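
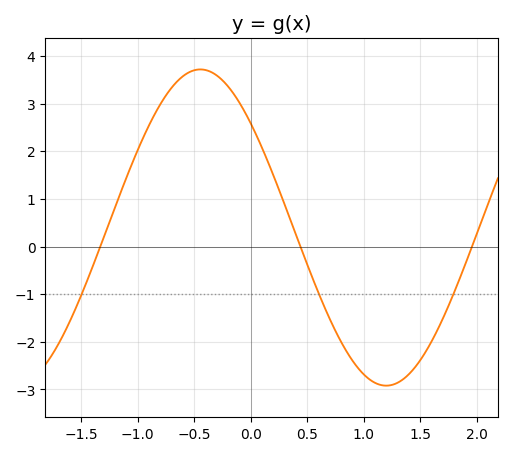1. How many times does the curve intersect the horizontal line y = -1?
3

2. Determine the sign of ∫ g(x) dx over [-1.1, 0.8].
positive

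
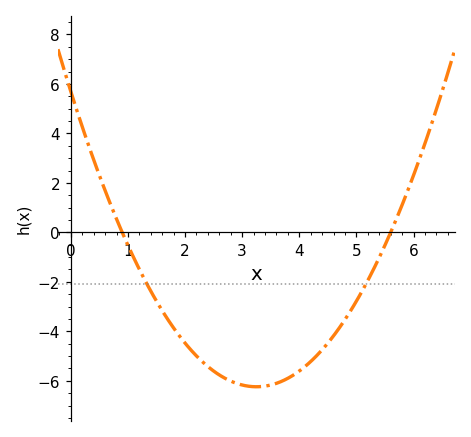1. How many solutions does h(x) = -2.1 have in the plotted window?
2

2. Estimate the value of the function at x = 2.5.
-5.6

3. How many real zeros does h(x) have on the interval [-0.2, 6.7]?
2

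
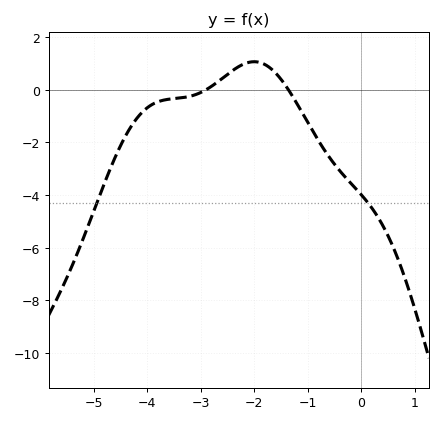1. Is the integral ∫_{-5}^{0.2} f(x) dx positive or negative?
negative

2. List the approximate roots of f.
-2.9, -1.36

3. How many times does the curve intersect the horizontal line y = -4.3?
2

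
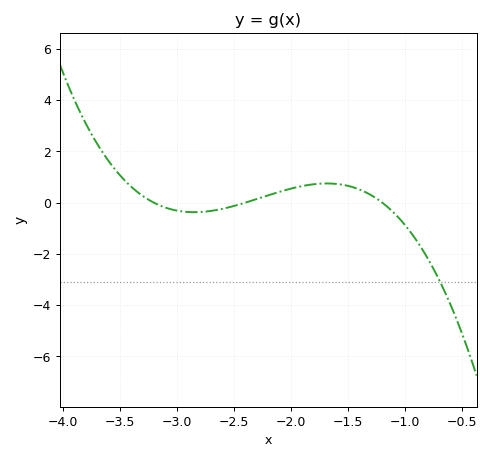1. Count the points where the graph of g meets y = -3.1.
1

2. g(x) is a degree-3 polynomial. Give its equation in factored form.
y = -1.43(x + 3.2)(x + 2.4)(x + 1.2)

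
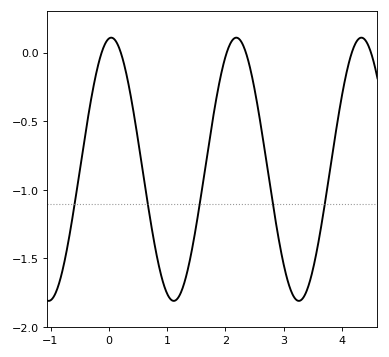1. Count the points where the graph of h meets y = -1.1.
5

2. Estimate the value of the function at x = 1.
-1.75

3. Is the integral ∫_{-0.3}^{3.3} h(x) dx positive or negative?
negative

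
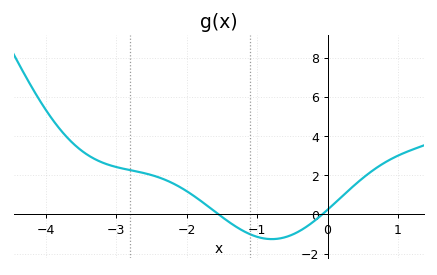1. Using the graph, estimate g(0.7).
2.39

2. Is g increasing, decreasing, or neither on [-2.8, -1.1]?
decreasing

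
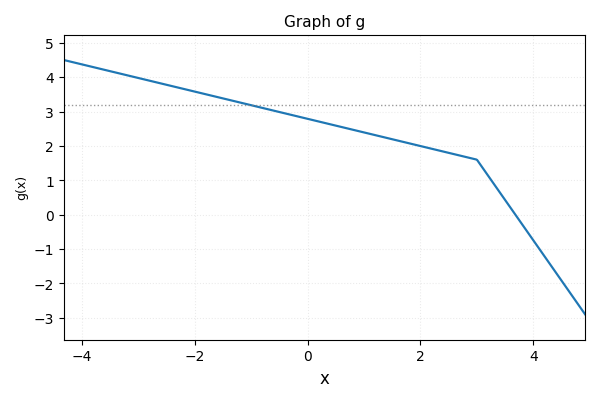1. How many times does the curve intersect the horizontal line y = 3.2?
1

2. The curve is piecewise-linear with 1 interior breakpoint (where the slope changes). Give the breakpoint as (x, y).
(3, 1.6)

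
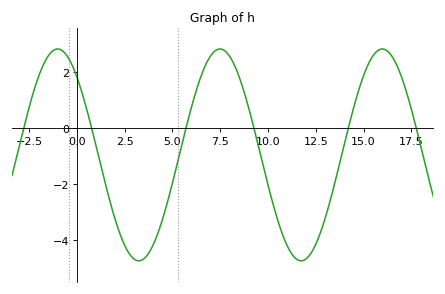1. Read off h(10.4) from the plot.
-3.05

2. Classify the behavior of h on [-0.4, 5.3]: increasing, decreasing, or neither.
neither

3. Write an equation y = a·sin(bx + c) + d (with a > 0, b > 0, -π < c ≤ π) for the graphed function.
y = 3.8sin(0.74x + 2.31) - 0.96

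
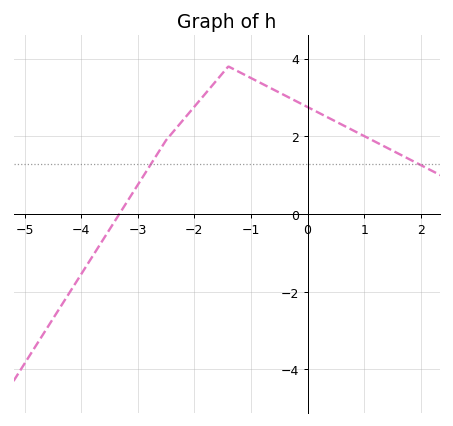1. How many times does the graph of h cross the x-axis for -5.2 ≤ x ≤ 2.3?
1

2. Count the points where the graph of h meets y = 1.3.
2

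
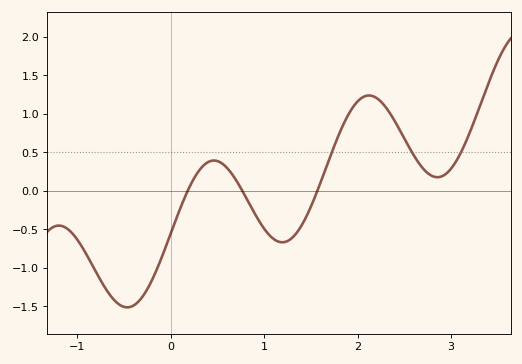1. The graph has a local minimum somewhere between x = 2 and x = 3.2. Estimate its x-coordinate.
2.85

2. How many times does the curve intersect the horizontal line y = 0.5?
3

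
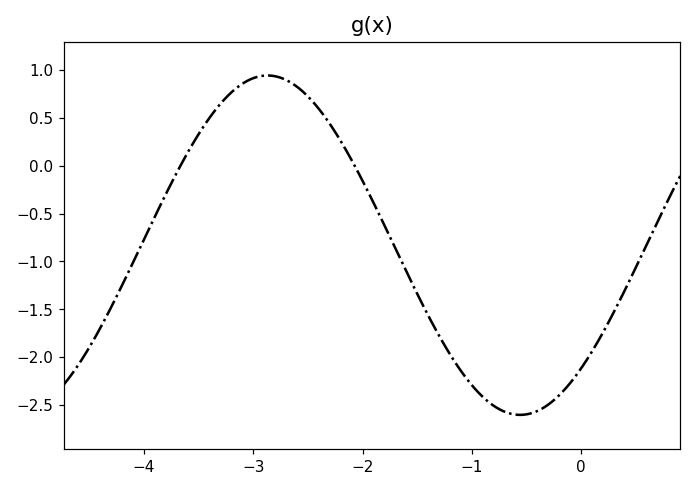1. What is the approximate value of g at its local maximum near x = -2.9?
0.95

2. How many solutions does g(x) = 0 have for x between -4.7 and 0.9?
2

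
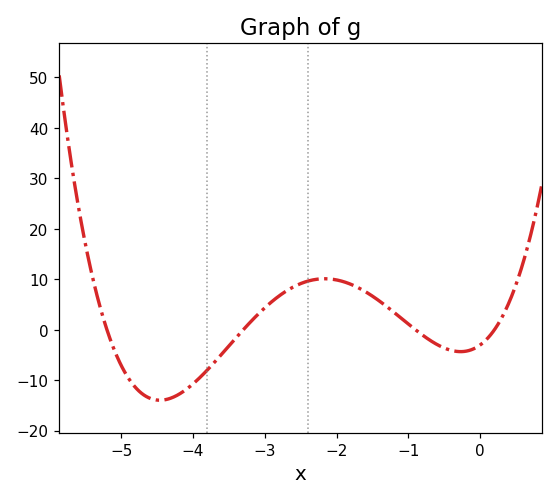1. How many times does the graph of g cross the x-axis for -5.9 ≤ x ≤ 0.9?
4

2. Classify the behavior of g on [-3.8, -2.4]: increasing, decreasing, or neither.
increasing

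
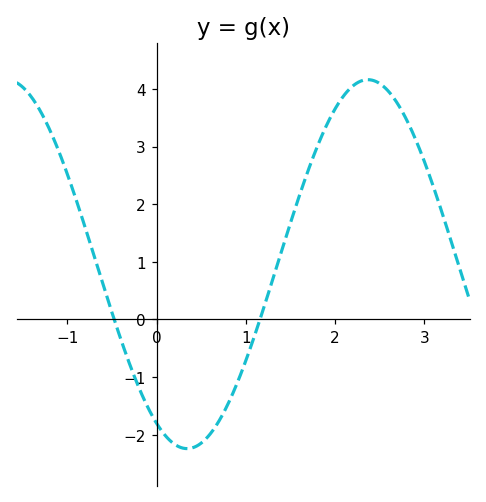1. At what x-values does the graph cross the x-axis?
-0.5, 1.2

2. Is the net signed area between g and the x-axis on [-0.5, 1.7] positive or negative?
negative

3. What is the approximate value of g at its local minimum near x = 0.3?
-2.2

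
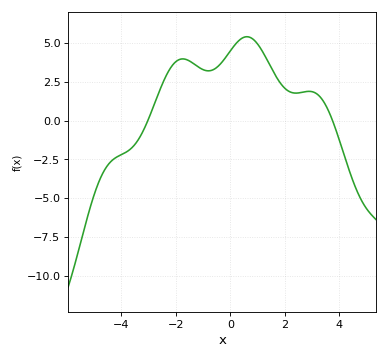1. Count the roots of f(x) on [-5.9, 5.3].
2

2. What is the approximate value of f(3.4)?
1.28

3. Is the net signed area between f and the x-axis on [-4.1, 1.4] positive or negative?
positive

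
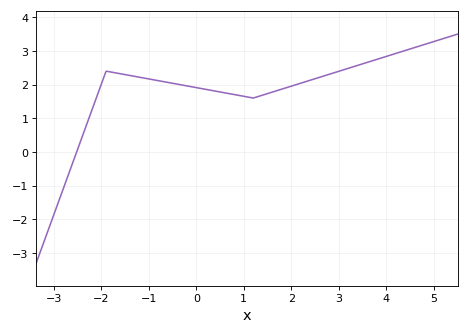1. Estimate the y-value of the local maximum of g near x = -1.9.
2.4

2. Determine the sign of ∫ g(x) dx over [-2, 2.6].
positive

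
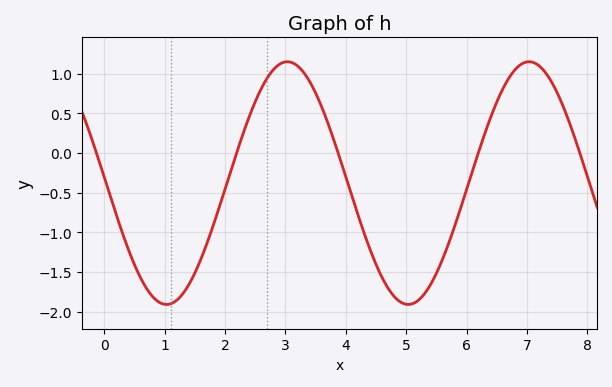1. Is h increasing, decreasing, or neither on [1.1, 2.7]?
increasing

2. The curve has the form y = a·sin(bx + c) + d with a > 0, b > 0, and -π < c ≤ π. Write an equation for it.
y = 1.53sin(1.57x + 3.09) - 0.38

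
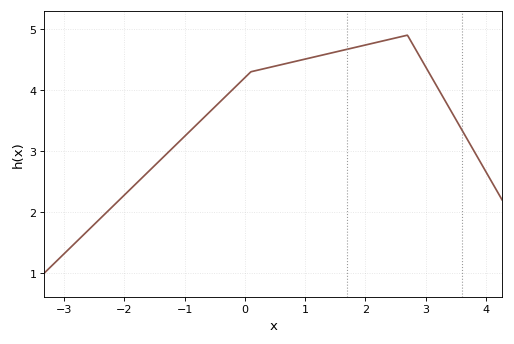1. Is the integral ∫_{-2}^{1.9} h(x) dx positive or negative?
positive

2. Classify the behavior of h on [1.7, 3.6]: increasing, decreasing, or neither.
neither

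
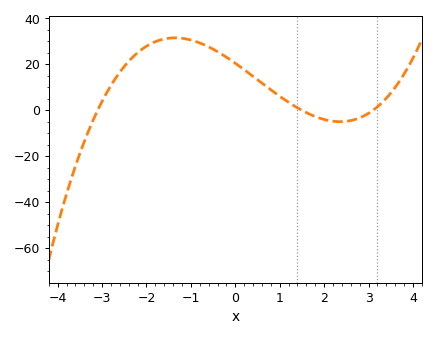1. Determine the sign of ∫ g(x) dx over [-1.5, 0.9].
positive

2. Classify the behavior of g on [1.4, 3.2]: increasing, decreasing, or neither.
neither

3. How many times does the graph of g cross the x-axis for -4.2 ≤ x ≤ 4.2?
3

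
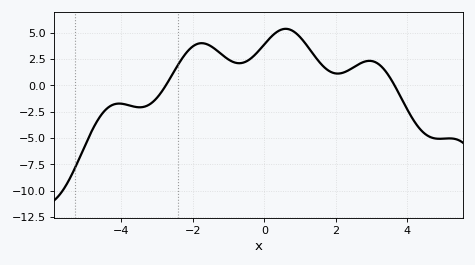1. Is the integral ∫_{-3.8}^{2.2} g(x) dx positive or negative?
positive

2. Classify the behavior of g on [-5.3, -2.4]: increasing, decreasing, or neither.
neither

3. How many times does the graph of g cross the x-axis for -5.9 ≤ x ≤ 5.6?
2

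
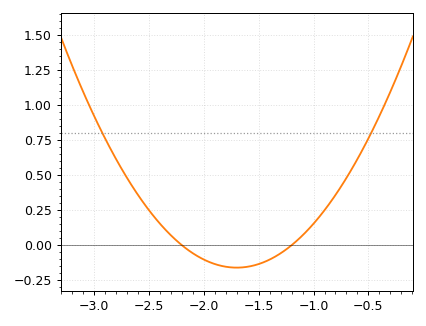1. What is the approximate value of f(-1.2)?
0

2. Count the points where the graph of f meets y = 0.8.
2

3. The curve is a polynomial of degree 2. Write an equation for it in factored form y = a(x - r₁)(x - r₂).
y = 0.64(x + 2.2)(x + 1.2)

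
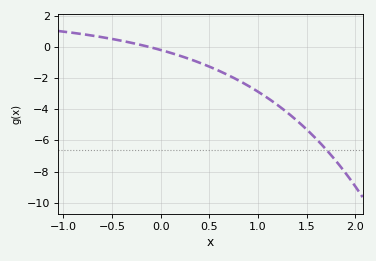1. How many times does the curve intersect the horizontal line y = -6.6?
1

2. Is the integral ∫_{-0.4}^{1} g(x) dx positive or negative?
negative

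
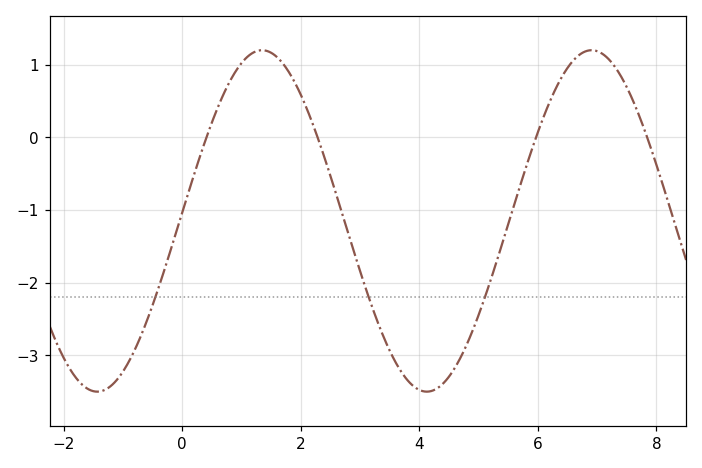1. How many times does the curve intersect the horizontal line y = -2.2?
3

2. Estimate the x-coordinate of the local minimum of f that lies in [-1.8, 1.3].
-1.44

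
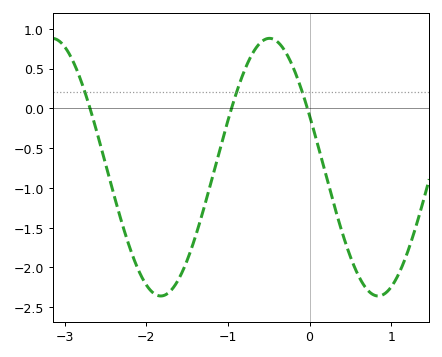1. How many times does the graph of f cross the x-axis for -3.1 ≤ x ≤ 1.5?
3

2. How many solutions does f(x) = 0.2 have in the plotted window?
3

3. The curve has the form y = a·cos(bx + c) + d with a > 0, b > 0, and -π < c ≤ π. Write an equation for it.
y = 1.62cos(2.4x + 1.2) - 0.74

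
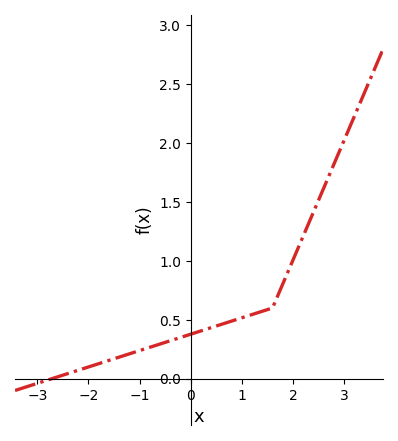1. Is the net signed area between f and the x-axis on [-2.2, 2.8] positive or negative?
positive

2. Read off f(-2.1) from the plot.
0.086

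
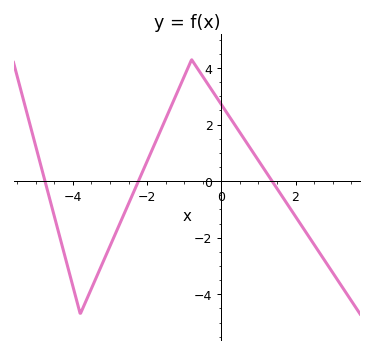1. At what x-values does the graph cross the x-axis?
-4.75, -2.23, 1.37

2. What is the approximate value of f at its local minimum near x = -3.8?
-4.69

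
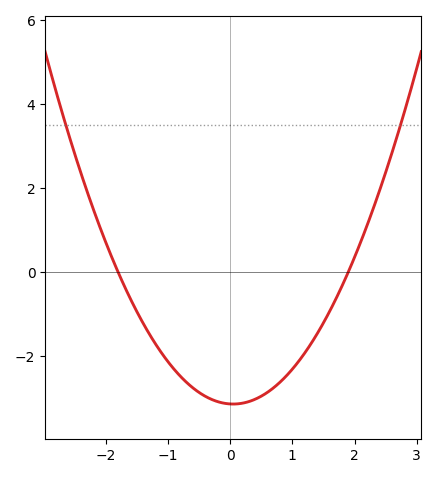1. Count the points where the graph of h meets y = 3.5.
2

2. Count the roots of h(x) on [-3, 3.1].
2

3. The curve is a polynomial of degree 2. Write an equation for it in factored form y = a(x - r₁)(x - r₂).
y = 0.92(x + 1.8)(x - 1.9)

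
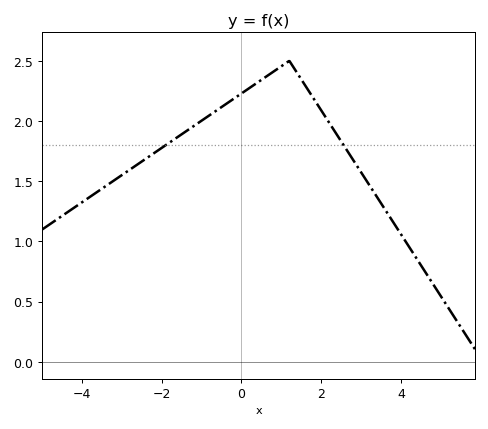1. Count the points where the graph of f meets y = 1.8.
2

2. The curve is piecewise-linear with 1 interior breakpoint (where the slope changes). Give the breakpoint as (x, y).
(1.2, 2.5)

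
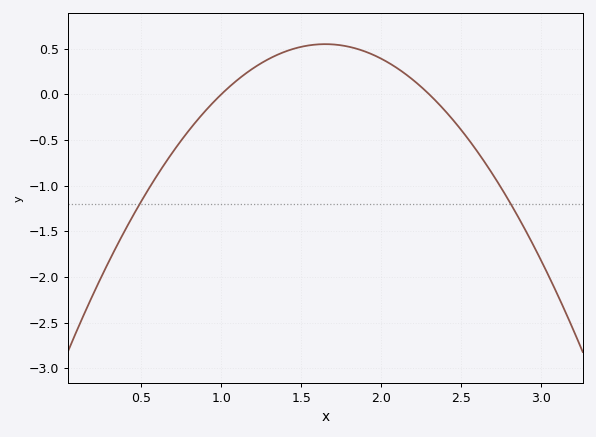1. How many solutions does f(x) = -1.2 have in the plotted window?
2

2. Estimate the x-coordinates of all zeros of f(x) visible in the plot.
1, 2.3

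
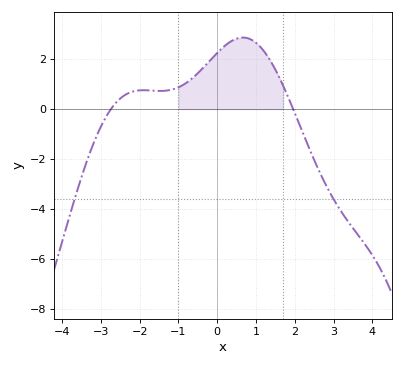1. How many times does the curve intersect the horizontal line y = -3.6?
2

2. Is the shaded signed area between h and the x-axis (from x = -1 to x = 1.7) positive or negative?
positive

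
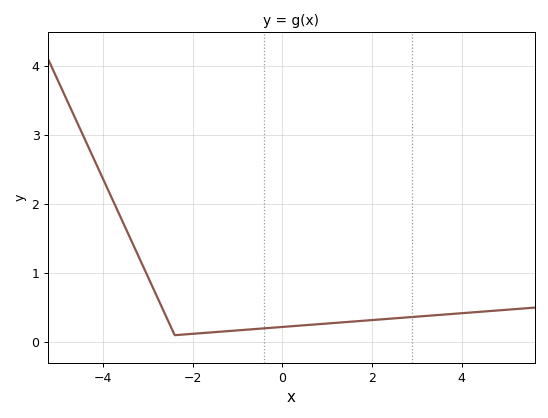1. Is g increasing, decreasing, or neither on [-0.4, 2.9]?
increasing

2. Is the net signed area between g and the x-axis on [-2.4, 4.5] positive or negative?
positive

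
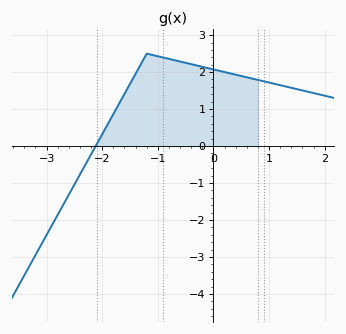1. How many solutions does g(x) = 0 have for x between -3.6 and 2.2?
1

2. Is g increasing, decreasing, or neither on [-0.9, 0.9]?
decreasing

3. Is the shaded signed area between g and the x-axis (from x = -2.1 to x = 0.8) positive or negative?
positive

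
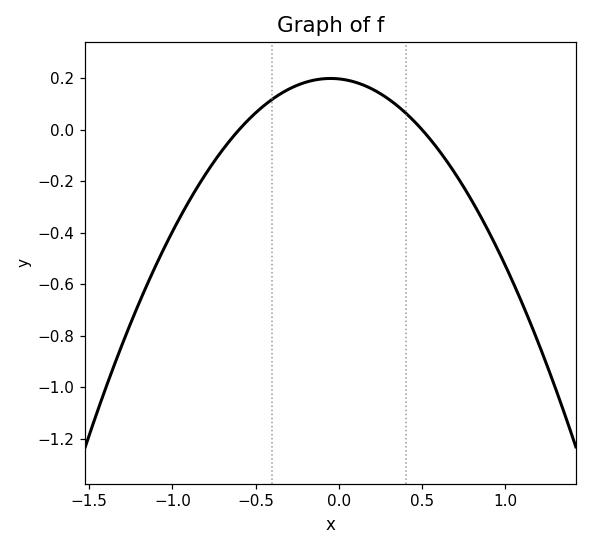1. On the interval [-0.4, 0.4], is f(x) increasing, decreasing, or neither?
neither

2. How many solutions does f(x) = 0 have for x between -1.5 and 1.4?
2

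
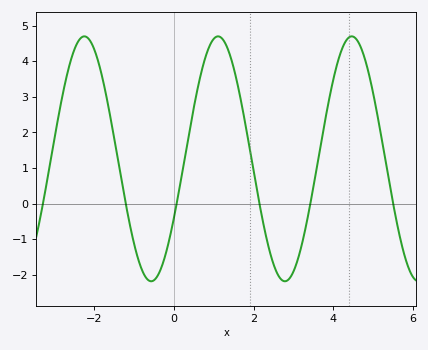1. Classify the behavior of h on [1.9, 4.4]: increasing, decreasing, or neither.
neither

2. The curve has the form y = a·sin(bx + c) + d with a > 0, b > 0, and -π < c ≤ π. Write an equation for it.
y = 3.44sin(1.9x - 0.5) + 1.26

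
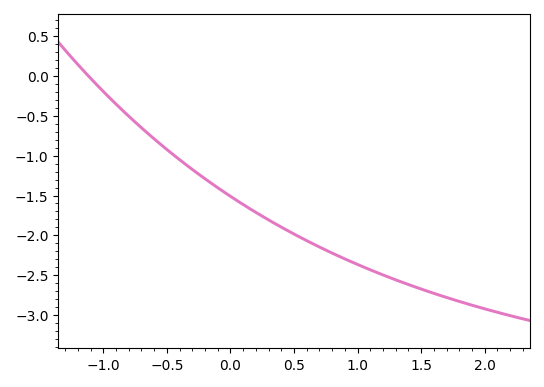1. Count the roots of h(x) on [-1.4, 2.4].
1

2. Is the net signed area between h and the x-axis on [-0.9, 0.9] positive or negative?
negative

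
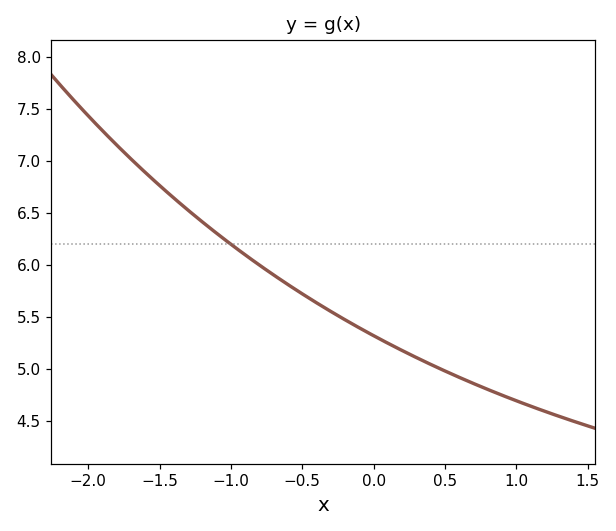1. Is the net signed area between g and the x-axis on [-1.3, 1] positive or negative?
positive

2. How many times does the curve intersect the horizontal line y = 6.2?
1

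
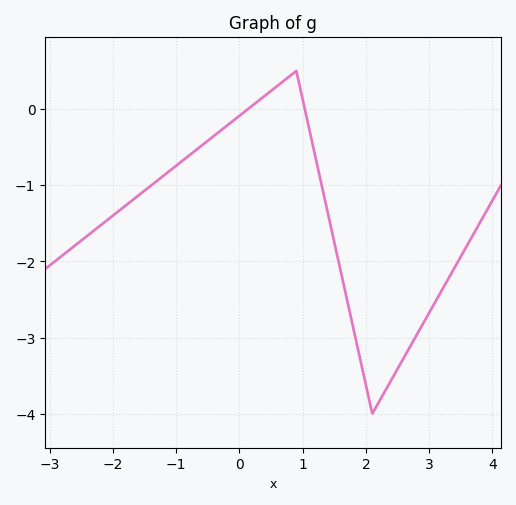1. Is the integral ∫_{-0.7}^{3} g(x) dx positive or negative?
negative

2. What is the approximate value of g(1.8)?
-2.87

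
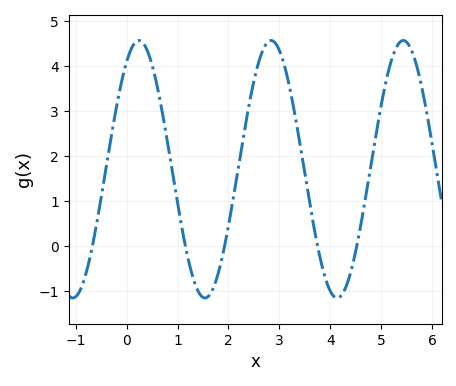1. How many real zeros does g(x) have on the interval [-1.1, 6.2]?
5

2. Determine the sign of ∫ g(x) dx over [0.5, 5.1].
positive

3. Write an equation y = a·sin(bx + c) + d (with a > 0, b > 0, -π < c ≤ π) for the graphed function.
y = 2.86sin(2.42x + 0.99) + 1.71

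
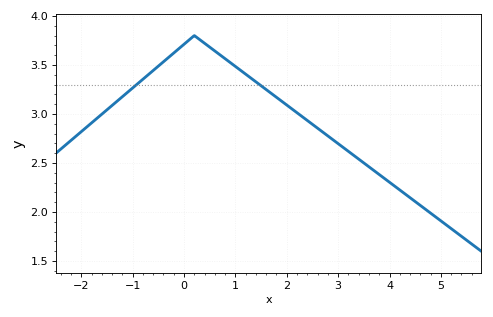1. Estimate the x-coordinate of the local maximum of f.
0.2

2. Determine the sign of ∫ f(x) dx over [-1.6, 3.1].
positive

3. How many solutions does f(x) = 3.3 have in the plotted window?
2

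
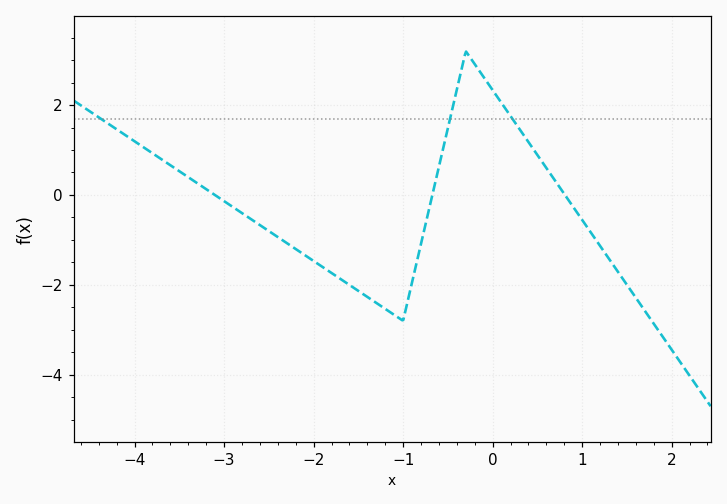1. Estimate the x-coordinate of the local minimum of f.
-1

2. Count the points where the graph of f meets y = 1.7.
3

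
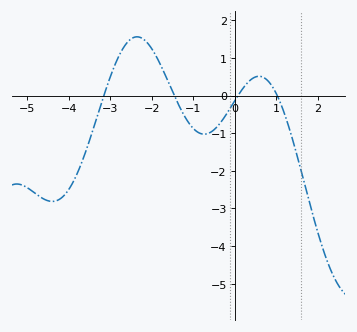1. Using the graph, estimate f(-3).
0.5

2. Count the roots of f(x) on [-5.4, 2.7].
4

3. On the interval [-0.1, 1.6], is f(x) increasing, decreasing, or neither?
neither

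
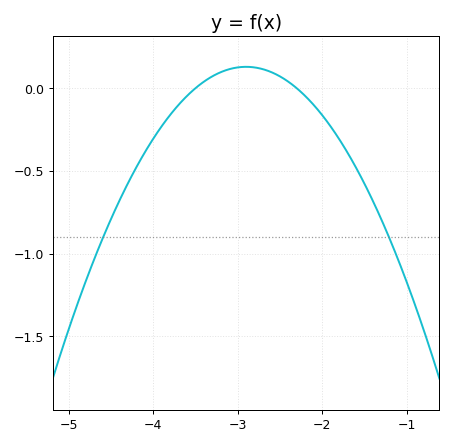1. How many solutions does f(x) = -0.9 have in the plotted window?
2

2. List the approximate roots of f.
-3.5, -2.3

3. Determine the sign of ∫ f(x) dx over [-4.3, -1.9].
negative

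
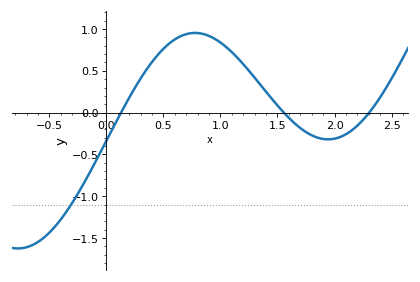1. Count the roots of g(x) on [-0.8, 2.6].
3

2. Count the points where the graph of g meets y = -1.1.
1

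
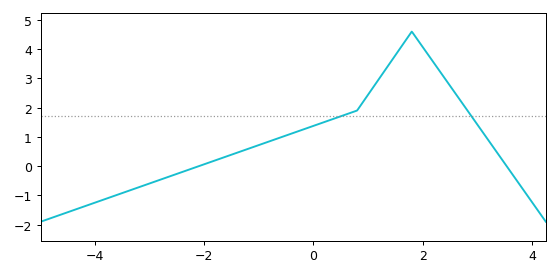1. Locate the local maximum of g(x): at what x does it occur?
1.8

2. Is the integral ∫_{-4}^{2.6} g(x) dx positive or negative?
positive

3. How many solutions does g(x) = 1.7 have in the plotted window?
2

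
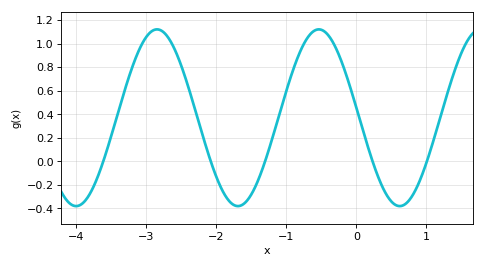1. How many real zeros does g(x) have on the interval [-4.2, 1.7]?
5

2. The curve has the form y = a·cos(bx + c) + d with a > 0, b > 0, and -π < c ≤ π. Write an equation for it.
y = 0.75cos(2.7x + 1.5) + 0.37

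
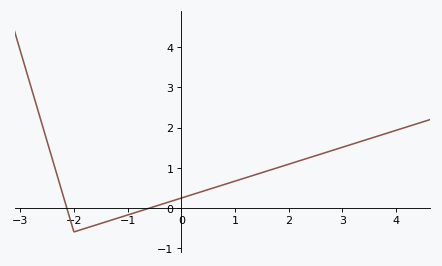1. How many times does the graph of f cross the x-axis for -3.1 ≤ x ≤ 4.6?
2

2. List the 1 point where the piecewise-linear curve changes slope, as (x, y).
(-2, -0.6)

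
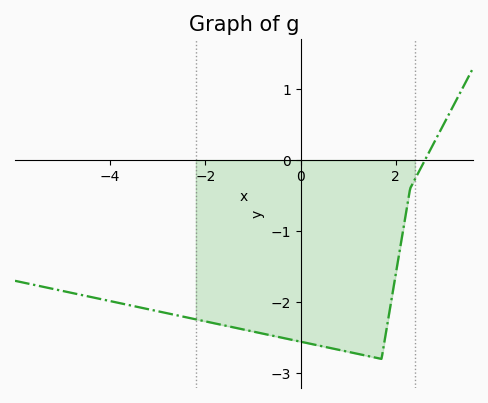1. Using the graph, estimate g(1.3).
-2.7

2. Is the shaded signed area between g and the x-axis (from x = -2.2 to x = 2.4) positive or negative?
negative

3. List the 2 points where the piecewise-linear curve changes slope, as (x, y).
(1.7, -2.8); (2.3, -0.4)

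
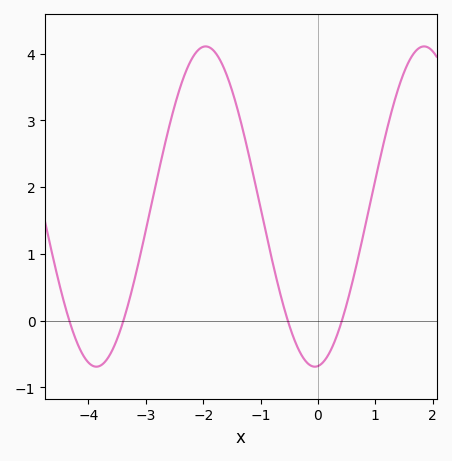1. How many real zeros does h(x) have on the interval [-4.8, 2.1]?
4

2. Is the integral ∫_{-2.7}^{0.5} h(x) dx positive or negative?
positive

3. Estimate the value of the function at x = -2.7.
2.53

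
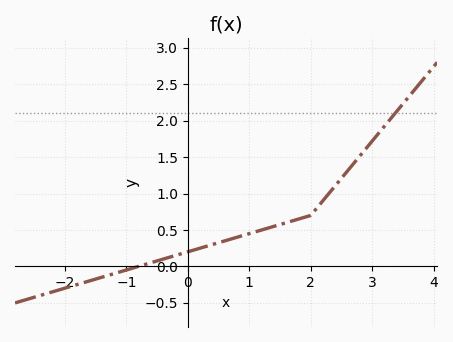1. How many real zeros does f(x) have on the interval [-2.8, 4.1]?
1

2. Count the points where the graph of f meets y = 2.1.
1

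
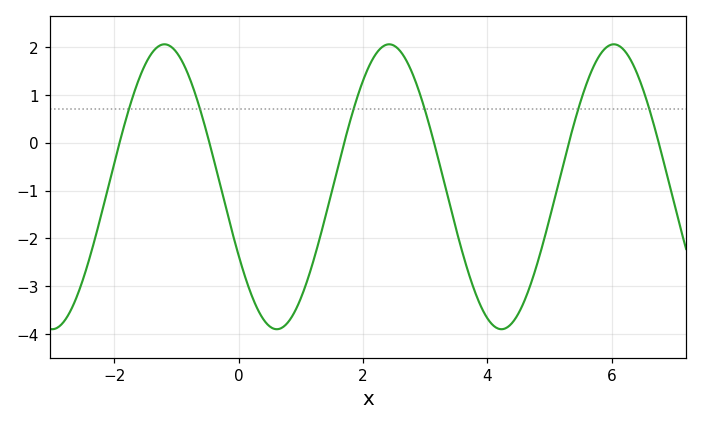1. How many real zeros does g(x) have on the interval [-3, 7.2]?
6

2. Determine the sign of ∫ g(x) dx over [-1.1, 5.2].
negative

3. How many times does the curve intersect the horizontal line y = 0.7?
6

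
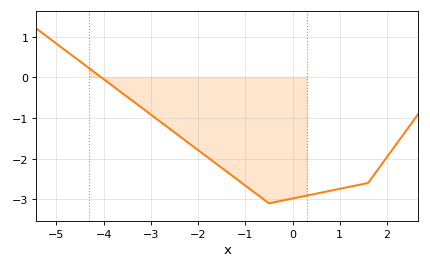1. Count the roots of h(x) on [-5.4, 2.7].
1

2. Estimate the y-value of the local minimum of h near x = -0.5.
-3.1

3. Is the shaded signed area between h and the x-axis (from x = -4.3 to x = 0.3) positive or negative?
negative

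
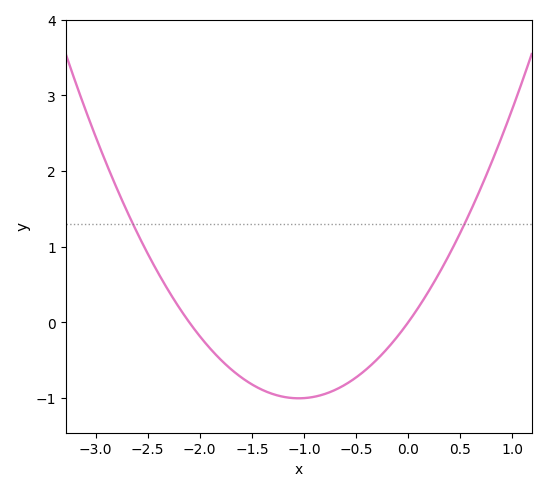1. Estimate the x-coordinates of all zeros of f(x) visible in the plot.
-2.1, 0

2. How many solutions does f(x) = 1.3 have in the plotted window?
2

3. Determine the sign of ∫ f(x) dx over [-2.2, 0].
negative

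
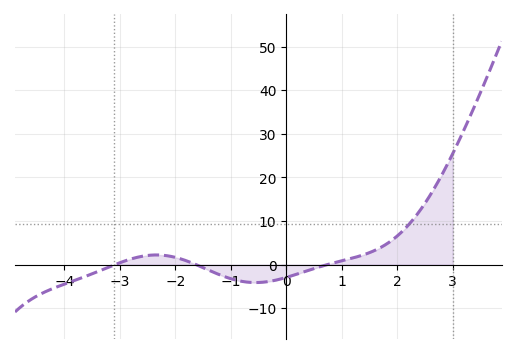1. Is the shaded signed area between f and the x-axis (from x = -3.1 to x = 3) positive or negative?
positive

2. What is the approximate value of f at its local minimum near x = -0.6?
-4.14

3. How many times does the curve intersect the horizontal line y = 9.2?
1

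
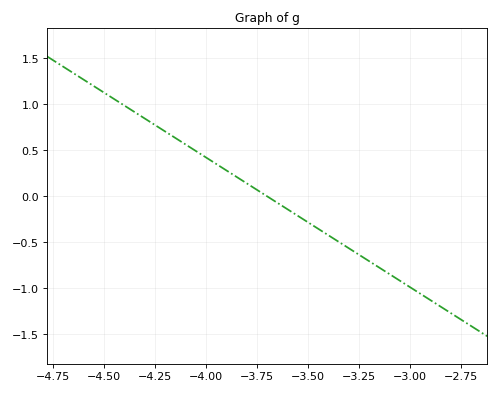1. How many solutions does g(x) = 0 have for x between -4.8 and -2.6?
1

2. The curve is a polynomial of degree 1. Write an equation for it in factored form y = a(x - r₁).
y = -1.41(x + 3.7)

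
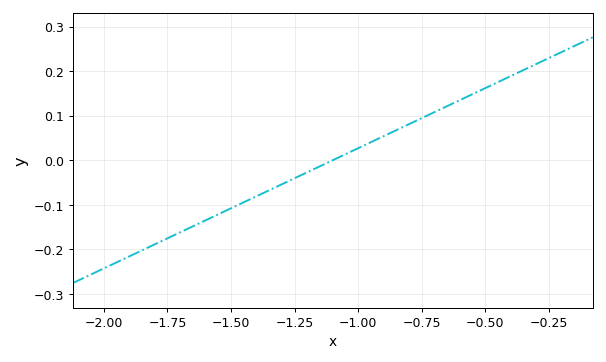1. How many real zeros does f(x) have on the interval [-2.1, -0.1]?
1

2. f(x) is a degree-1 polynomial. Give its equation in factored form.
y = 0.27(x + 1.1)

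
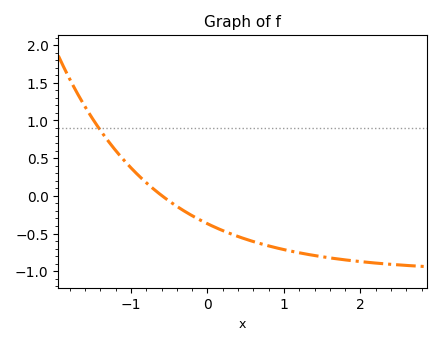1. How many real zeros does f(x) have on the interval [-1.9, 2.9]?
1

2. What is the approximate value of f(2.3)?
-0.901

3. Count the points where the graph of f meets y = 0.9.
1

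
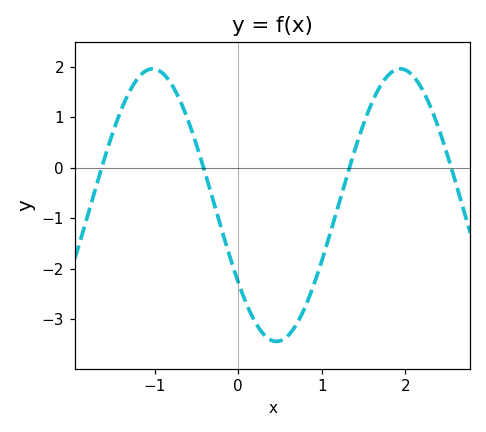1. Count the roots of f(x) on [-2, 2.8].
4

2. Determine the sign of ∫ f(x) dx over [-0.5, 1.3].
negative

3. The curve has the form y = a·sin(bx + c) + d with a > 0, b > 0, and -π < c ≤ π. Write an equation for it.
y = 2.7sin(2.12x - 2.54) - 0.74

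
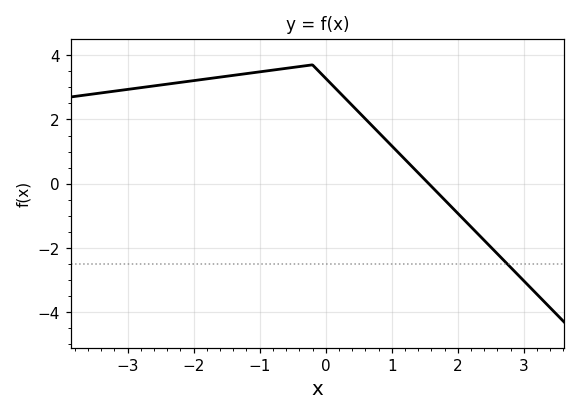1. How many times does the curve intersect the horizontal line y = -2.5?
1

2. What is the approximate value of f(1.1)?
0.971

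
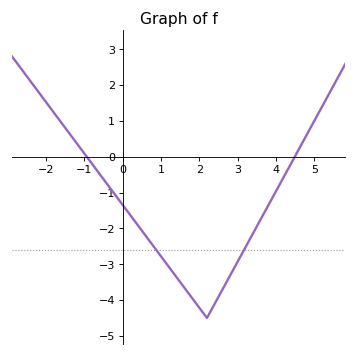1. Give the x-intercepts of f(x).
-0.936, 4.49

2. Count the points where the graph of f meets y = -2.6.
2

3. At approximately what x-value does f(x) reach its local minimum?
2.2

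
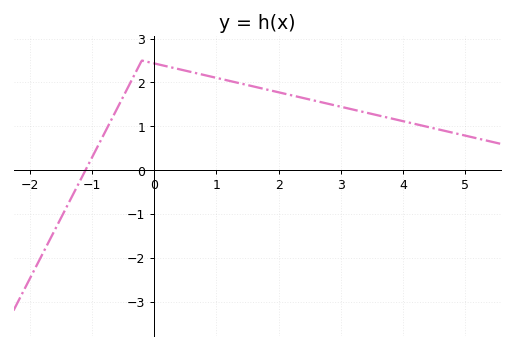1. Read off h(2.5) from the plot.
1.61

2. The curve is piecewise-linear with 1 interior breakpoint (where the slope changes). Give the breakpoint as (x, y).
(-0.2, 2.5)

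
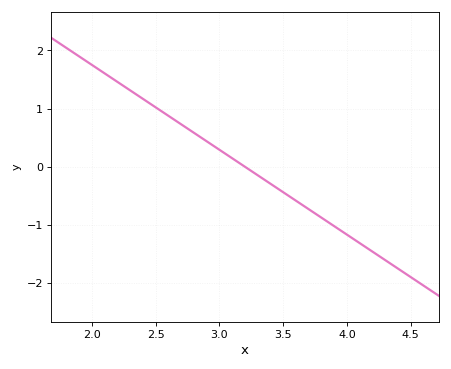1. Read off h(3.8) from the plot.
-0.9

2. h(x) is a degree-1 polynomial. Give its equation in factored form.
y = -1.46(x - 3.2)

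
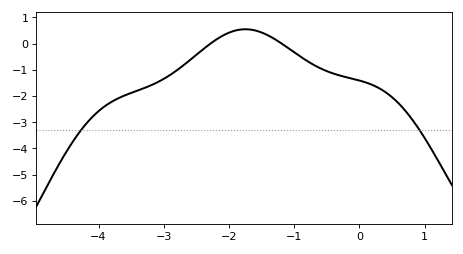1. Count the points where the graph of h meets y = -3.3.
2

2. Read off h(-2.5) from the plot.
-0.428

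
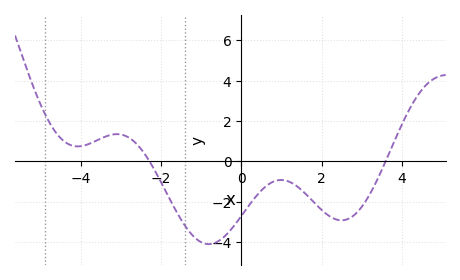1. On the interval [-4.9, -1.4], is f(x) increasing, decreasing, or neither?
neither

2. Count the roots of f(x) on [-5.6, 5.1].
2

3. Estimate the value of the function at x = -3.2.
1.4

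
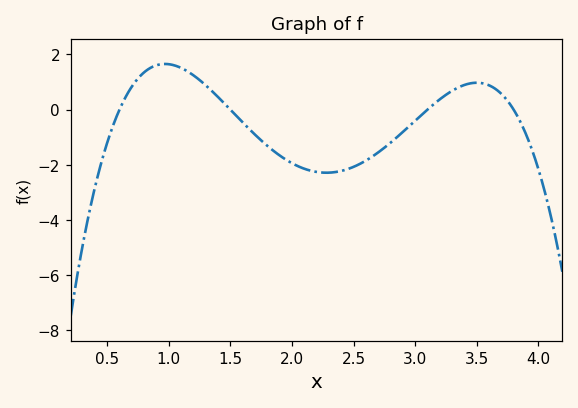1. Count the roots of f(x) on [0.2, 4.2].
4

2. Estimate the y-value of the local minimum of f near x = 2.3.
-2.29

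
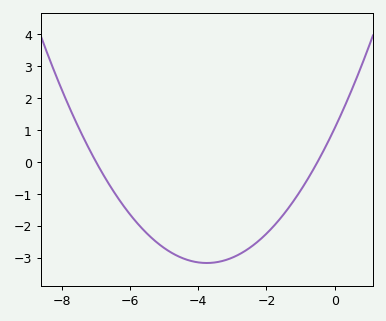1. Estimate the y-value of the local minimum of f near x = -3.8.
-3.2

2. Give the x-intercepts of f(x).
-7, -0.4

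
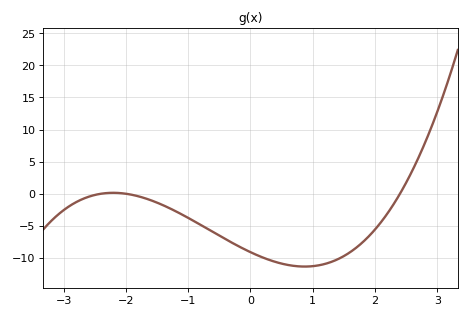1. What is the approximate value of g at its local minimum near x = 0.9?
-11.3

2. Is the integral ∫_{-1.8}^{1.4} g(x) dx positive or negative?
negative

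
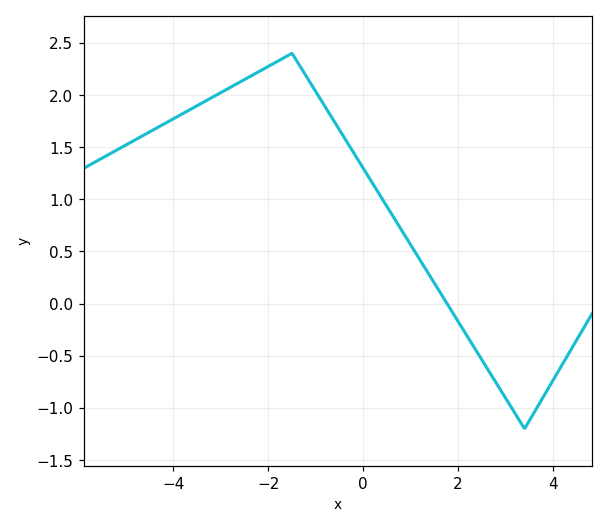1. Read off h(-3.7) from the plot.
1.85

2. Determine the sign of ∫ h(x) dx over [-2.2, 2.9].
positive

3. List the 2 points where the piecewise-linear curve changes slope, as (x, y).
(-1.5, 2.4); (3.4, -1.2)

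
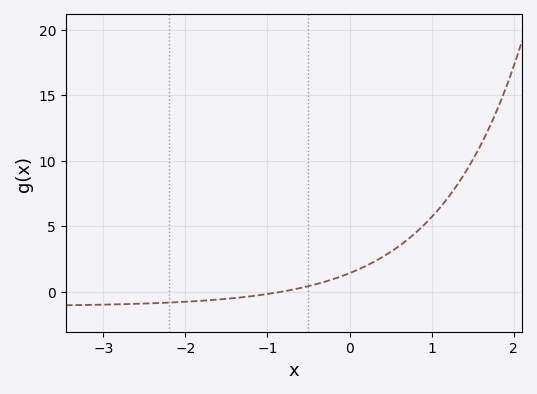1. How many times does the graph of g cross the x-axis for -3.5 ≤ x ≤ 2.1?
1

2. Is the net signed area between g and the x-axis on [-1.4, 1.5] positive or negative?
positive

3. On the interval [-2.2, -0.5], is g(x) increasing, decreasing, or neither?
increasing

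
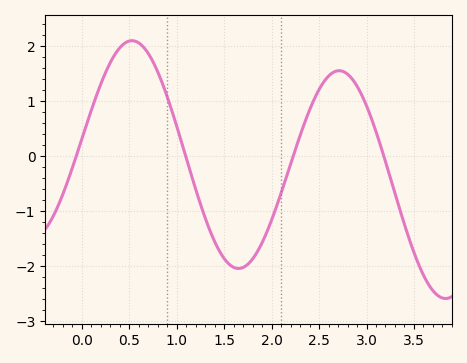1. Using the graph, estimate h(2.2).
-0.148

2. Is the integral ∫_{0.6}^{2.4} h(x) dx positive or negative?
negative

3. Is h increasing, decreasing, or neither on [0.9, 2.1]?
neither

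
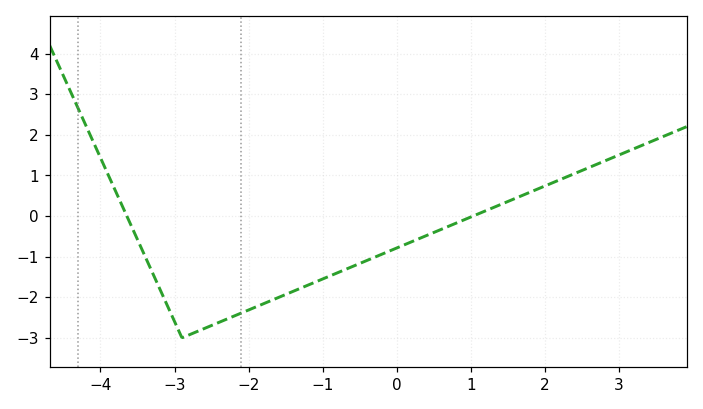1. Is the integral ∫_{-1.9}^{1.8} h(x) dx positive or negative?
negative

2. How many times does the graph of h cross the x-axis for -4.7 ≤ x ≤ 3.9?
2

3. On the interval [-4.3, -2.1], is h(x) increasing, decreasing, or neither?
neither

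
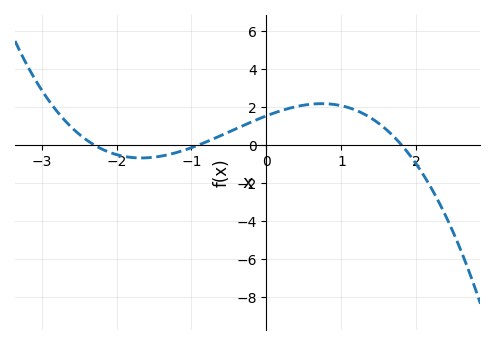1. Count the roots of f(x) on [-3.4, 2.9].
3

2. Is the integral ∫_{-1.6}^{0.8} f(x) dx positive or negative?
positive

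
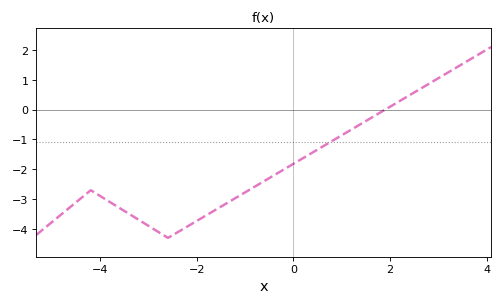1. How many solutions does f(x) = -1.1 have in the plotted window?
1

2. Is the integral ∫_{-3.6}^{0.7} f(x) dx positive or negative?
negative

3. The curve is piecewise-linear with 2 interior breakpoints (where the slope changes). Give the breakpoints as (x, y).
(-4.2, -2.7); (-2.6, -4.3)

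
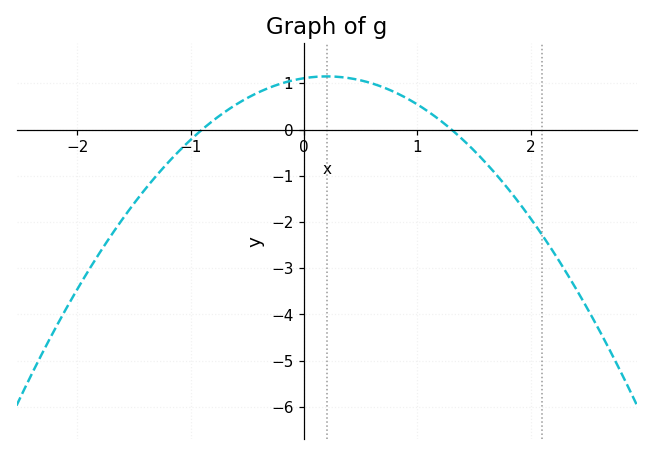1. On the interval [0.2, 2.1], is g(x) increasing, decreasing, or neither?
decreasing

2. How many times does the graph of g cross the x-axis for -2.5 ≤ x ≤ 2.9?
2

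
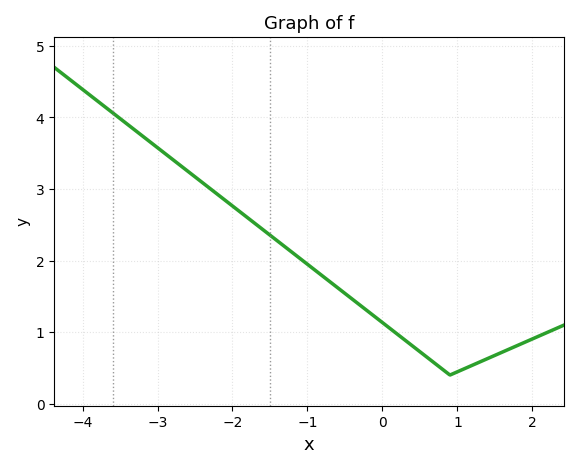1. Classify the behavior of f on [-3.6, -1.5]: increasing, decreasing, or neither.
decreasing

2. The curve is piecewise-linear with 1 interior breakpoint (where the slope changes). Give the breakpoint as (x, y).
(0.9, 0.4)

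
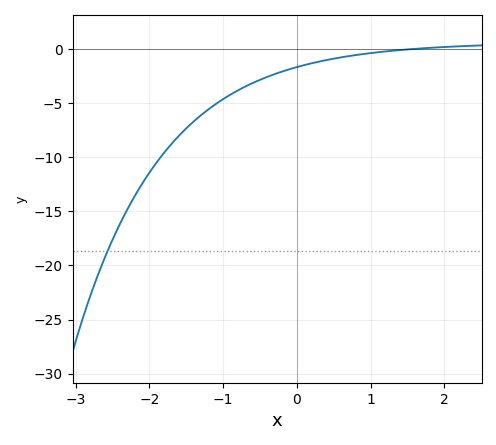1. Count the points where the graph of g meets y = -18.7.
1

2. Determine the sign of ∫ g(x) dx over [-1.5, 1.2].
negative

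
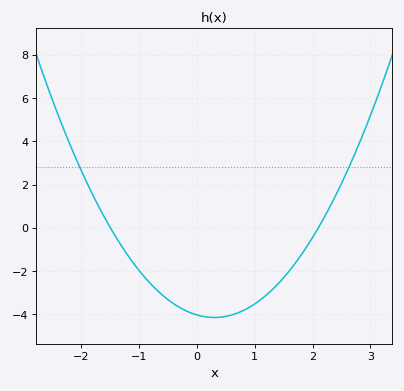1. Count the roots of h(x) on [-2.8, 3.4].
2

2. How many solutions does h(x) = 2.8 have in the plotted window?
2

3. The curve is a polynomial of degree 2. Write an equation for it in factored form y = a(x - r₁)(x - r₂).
y = 1.28(x + 1.5)(x - 2.1)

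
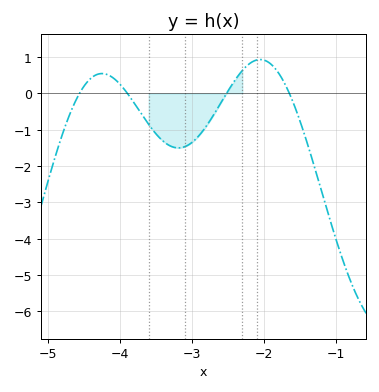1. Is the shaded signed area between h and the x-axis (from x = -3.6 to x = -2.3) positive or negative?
negative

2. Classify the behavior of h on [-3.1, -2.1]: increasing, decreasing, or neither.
increasing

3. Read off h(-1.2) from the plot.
-2.7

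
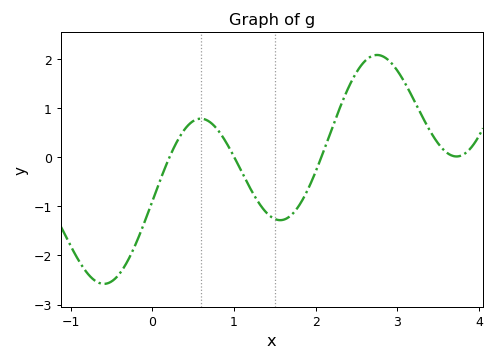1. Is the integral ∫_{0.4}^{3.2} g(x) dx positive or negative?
positive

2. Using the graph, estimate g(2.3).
1.01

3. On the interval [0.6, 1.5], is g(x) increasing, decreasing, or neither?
decreasing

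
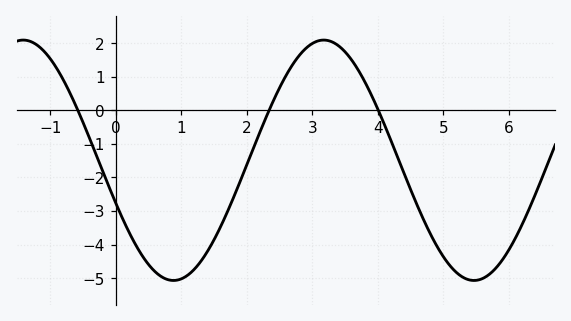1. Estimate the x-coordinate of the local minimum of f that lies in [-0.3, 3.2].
0.884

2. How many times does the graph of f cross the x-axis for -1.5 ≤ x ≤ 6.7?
3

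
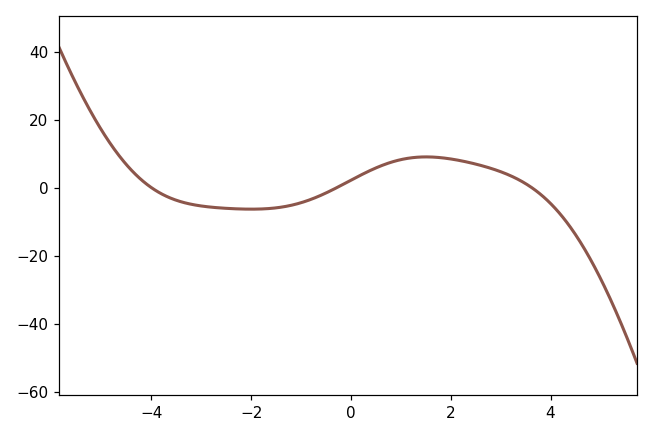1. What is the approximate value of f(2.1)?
8.25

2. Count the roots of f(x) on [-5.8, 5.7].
3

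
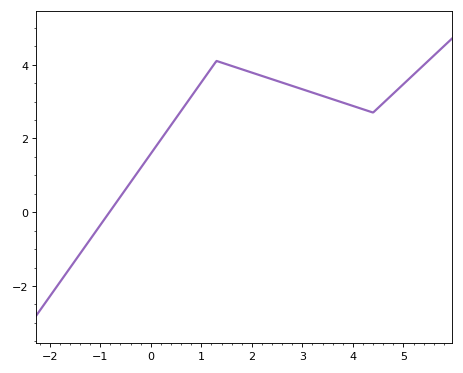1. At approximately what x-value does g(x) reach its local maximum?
1.4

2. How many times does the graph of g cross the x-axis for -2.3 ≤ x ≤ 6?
1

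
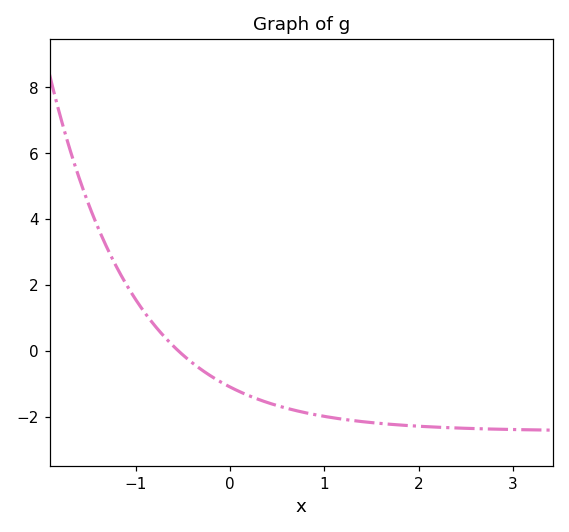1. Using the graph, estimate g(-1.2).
2.52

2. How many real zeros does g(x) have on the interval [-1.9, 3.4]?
1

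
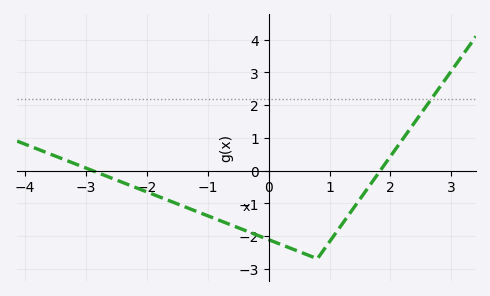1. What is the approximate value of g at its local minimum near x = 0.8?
-2.7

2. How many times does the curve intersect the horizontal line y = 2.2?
1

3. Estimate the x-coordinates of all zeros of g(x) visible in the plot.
-2.9, 1.83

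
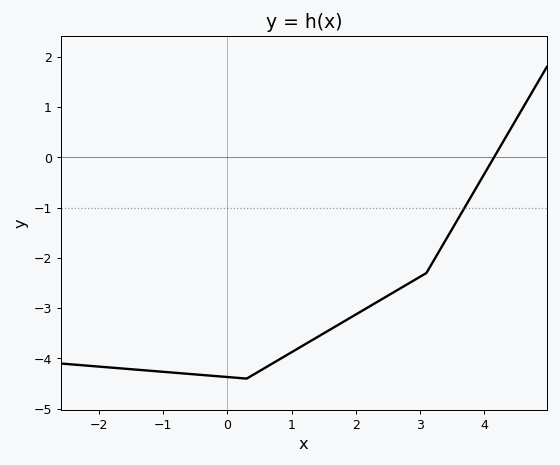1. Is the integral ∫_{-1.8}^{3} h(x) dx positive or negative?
negative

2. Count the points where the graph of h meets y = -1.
1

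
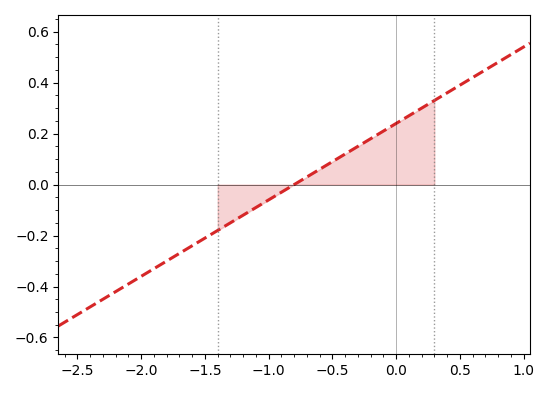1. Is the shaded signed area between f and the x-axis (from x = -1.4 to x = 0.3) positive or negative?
positive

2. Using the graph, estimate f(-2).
-0.36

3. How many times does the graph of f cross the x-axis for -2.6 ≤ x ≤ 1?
1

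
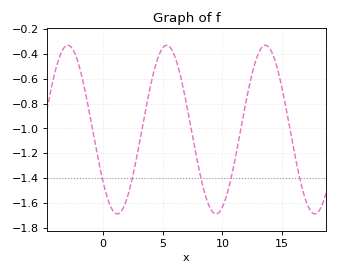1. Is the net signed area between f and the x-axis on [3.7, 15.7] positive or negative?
negative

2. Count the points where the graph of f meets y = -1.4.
5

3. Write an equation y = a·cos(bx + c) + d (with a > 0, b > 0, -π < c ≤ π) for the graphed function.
y = 0.68cos(0.76x + 2.2) - 1.01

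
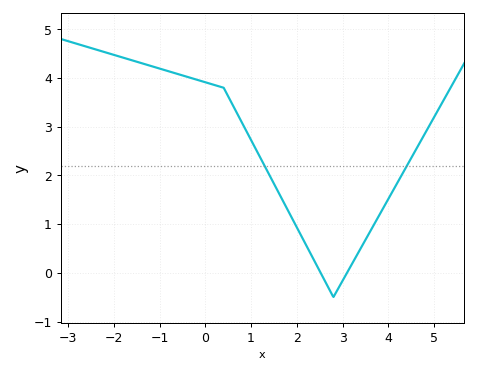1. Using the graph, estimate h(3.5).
0.7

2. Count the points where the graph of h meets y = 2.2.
2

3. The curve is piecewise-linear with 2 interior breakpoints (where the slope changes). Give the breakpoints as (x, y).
(0.4, 3.8); (2.8, -0.5)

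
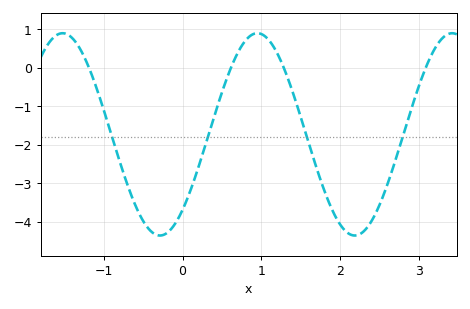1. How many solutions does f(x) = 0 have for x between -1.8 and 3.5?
4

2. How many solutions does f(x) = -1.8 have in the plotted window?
4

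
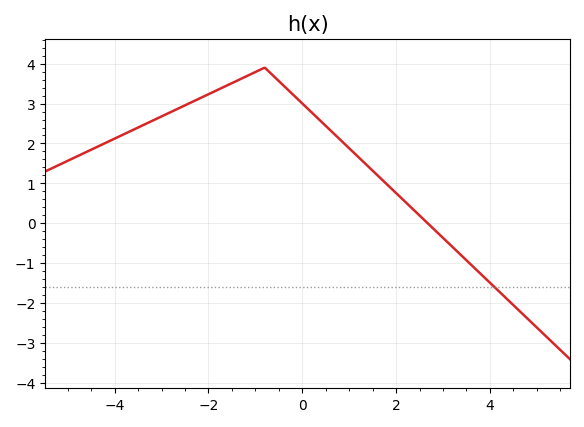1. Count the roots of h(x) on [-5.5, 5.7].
1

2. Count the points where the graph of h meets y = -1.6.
1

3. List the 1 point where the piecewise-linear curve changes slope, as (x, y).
(-0.8, 3.9)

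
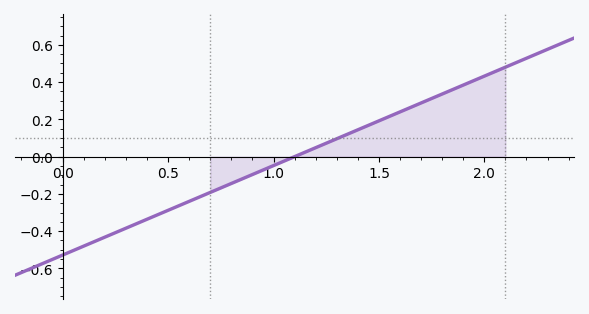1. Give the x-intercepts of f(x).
1.1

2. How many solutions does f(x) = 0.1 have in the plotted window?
1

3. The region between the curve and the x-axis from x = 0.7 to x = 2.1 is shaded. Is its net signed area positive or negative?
positive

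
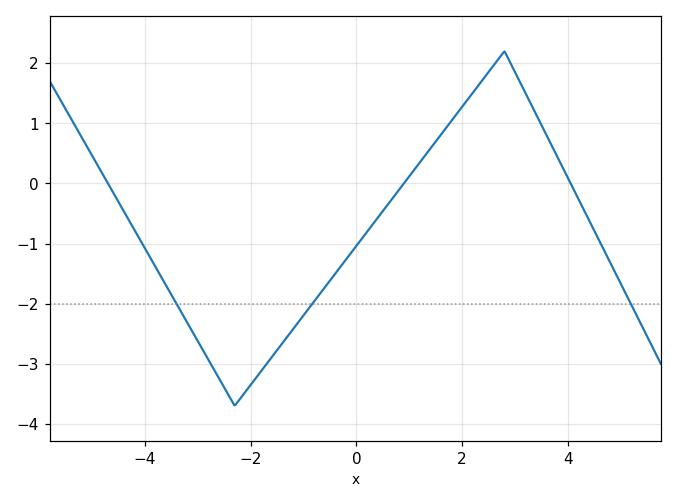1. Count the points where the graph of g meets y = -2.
3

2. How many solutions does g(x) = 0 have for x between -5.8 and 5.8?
3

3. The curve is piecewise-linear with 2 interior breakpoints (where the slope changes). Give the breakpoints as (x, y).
(-2.3, -3.7); (2.8, 2.2)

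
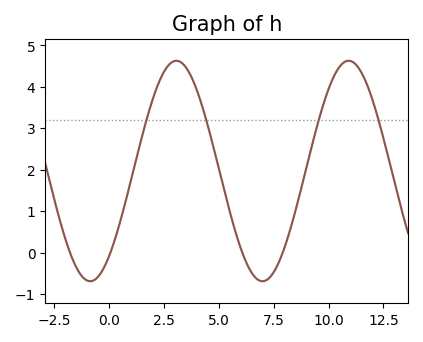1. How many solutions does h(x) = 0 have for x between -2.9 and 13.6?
4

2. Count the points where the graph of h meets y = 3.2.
4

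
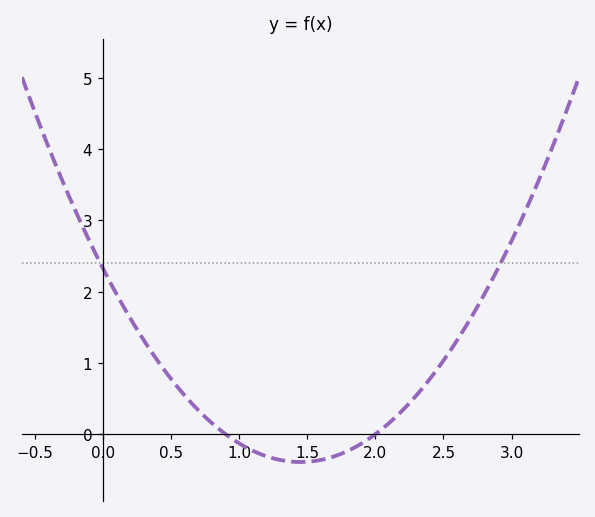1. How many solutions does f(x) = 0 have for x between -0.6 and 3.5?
2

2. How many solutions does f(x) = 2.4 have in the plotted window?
2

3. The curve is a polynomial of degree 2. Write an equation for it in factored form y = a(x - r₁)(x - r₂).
y = 1.29(x - 0.9)(x - 2)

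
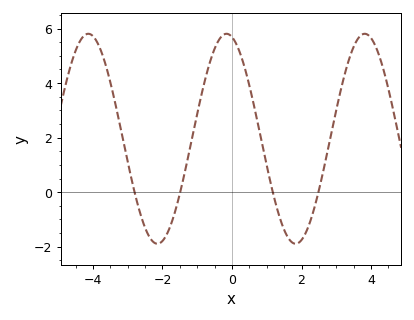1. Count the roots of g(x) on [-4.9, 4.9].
4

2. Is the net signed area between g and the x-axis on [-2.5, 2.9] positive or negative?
positive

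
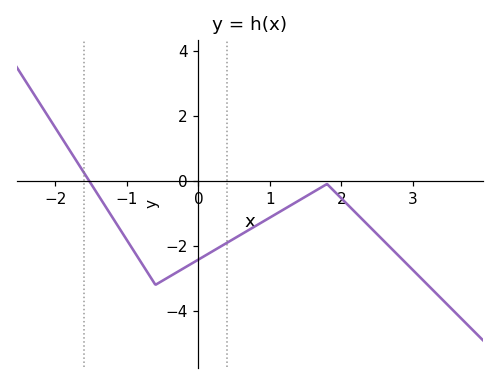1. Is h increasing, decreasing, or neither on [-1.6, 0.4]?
neither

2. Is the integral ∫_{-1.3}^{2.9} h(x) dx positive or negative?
negative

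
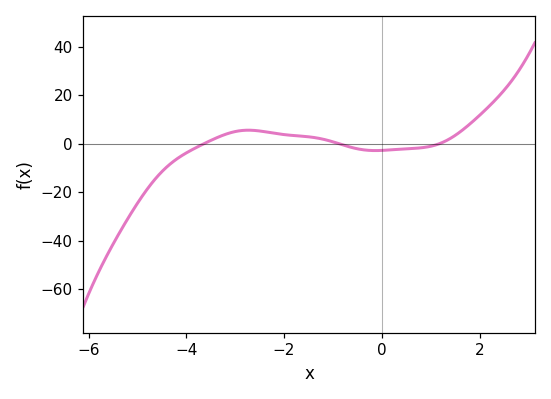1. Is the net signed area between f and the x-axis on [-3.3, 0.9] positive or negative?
positive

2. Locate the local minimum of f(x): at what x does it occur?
-0.2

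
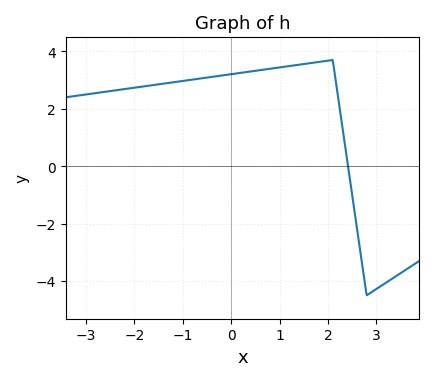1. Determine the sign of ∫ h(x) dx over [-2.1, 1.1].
positive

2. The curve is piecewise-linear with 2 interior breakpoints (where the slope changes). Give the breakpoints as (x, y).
(2.1, 3.7); (2.8, -4.5)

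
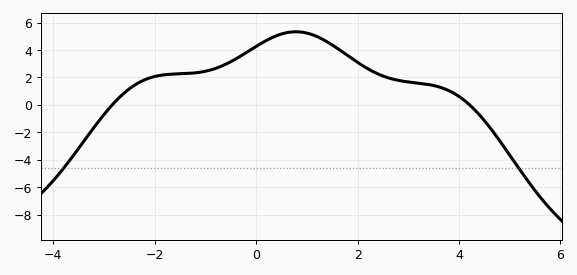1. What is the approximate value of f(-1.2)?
2.4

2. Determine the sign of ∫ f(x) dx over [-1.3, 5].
positive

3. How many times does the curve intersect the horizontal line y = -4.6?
2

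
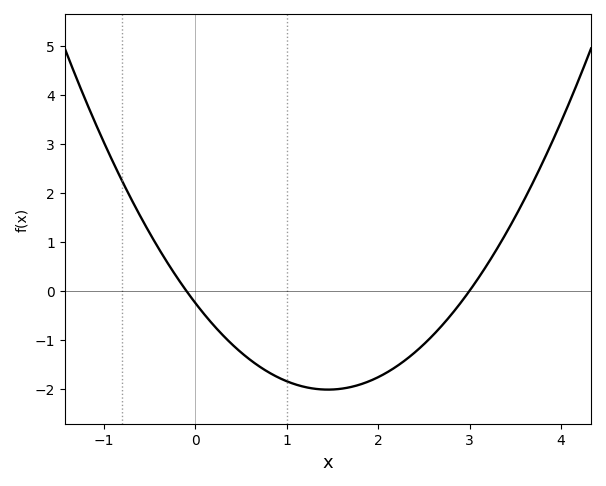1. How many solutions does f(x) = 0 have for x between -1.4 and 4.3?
2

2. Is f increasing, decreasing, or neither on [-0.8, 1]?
decreasing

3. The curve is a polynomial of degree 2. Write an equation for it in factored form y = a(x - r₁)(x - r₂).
y = 0.84(x + 0.1)(x - 3)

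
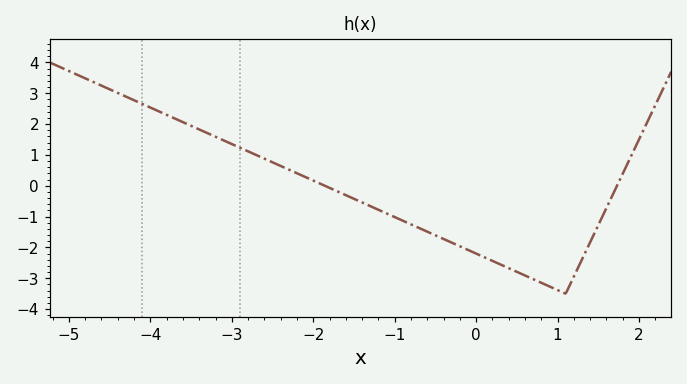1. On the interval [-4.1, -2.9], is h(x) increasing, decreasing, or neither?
decreasing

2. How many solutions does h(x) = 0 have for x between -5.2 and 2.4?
2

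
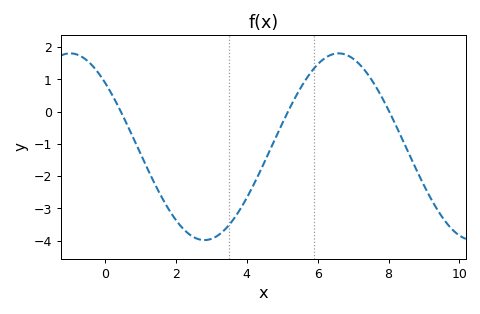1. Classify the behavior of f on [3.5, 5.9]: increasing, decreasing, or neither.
increasing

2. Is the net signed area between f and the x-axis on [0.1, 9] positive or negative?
negative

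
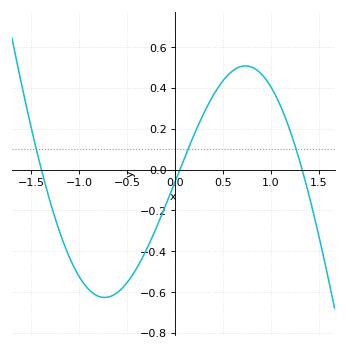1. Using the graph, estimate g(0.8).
0.5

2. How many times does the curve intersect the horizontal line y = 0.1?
3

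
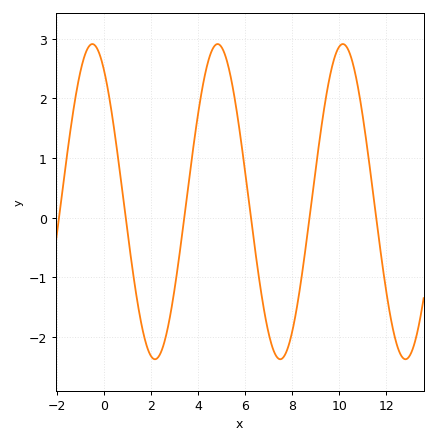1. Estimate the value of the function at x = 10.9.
1.96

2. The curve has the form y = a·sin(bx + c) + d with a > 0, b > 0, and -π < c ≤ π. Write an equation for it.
y = 2.64sin(1.18x + 2.15) + 0.27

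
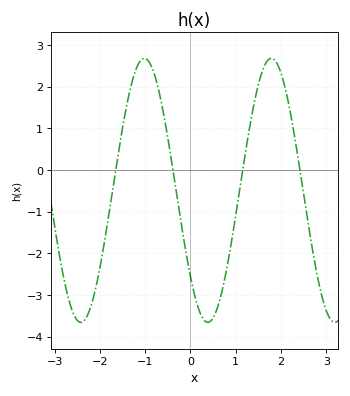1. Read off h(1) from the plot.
-1.09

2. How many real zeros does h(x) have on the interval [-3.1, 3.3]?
4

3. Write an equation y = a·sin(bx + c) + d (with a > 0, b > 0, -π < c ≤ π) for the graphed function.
y = 3.17sin(2.24x - 2.43) - 0.49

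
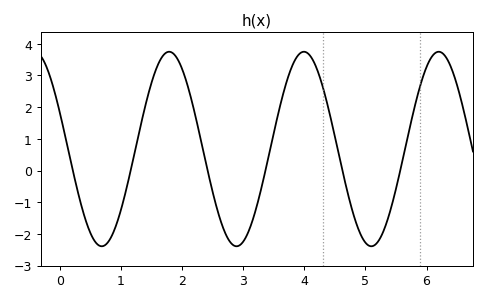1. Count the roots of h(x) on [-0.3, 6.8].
6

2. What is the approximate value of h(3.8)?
3.29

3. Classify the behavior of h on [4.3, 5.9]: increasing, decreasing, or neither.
neither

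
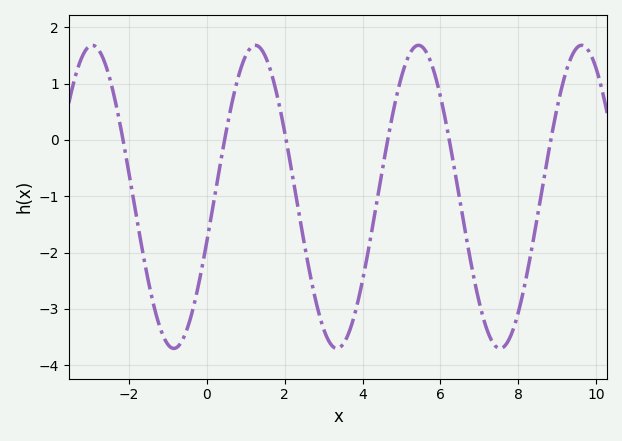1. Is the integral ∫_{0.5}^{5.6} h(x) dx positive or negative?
negative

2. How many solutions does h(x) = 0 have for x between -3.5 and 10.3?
6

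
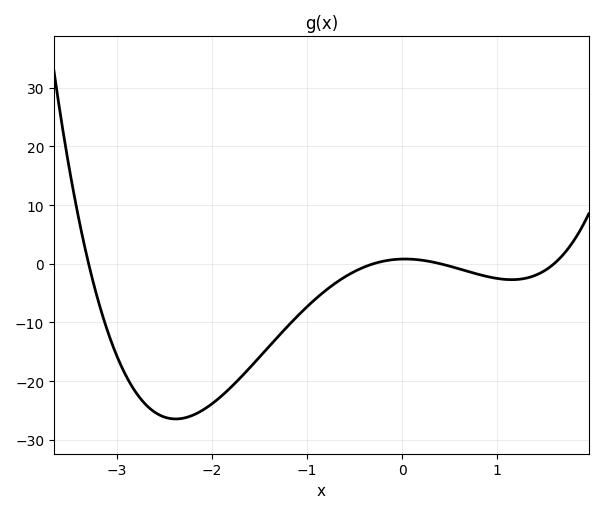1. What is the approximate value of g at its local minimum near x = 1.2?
-3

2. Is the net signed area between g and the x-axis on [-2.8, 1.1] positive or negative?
negative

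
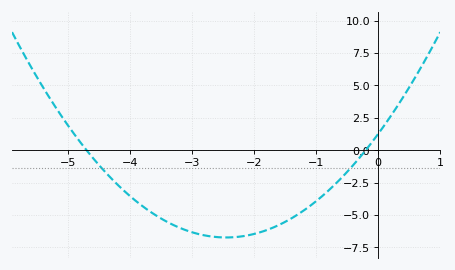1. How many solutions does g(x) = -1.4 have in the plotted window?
2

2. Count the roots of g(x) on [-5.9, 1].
2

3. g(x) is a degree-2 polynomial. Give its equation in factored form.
y = 1.33(x + 4.7)(x + 0.2)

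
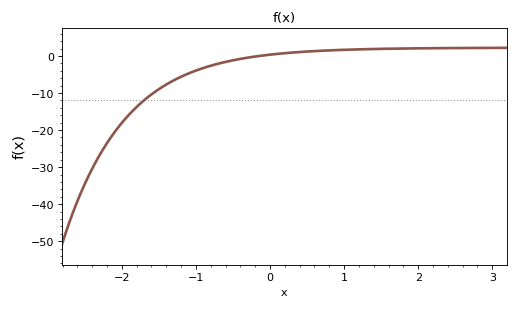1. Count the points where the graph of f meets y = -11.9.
1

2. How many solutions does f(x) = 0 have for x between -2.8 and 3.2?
1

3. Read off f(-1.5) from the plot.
-8.94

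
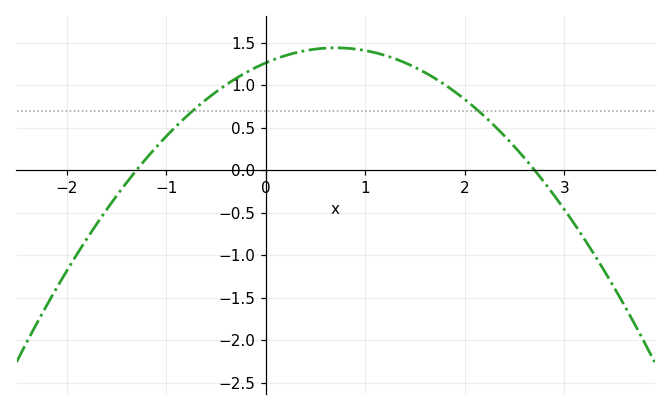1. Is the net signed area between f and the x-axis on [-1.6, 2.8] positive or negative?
positive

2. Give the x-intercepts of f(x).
-1.3, 2.7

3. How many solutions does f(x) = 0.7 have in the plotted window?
2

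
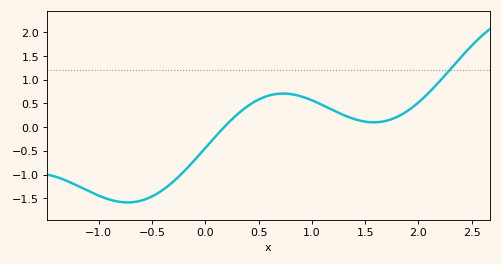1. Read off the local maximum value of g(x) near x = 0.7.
0.708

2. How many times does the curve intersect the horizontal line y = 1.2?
1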